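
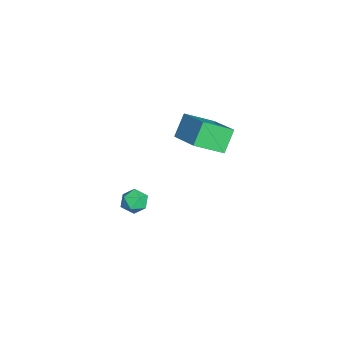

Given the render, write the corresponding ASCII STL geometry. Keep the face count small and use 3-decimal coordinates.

solid 
facet normal 0.127 -0.112 0.986
outer loop
vertex -1.718 -0.769 -2.781
vertex -2.323 -1.034 -2.733
vertex -1.799 -1.424 -2.845
endloop
endfacet
facet normal 0.751 -0.156 0.642
outer loop
vertex -1.718 -0.769 -2.781
vertex -1.799 -1.424 -2.845
vertex -1.386 -1.1 -3.25
endloop
endfacet
facet normal 0.847 0.452 0.280
outer loop
vertex -1.718 -0.769 -2.781
vertex -1.386 -1.1 -3.25
vertex -1.655 -0.511 -3.388
endloop
endfacet
facet normal 0.282 0.872 0.400
outer loop
vertex -1.718 -0.769 -2.781
vertex -1.655 -0.511 -3.388
vertex -2.234 -0.47 -3.069
endloop
endfacet
facet normal -0.163 0.524 0.836
outer loop
vertex -1.718 -0.769 -2.781
vertex -2.234 -0.47 -3.069
vertex -2.323 -1.034 -2.733
endloop
endfacet
facet normal 0.706 -0.688 0.170
outer loop
vertex -1.386 -1.1 -3.25
vertex -1.799 -1.424 -2.845
vertex -1.786 -1.57 -3.491
endloop
endfacet
facet normal -0.305 -0.617 0.725
outer loop
vertex -1.799 -1.424 -2.845
vertex -2.323 -1.034 -2.733
vertex -2.365 -1.529 -3.172
endloop
endfacet
facet normal -0.773 0.410 0.484
outer loop
vertex -2.323 -1.034 -2.733
vertex -2.234 -0.47 -3.069
vertex -2.634 -0.94 -3.31
endloop
endfacet
facet normal -0.053 0.974 -0.221
outer loop
vertex -2.234 -0.47 -3.069
vertex -1.655 -0.511 -3.388
vertex -2.221 -0.616 -3.715
endloop
endfacet
facet normal 0.860 0.296 -0.416
outer loop
vertex -1.655 -0.511 -3.388
vertex -1.386 -1.1 -3.25
vertex -1.697 -1.006 -3.827
endloop
endfacet
facet normal -0.282 -0.872 -0.400
outer loop
vertex -2.302 -1.271 -3.779
vertex -1.786 -1.57 -3.491
vertex -2.365 -1.529 -3.172
endloop
endfacet
facet normal -0.847 -0.452 -0.280
outer loop
vertex -2.302 -1.271 -3.779
vertex -2.365 -1.529 -3.172
vertex -2.634 -0.94 -3.31
endloop
endfacet
facet normal -0.751 0.156 -0.642
outer loop
vertex -2.302 -1.271 -3.779
vertex -2.634 -0.94 -3.31
vertex -2.221 -0.616 -3.715
endloop
endfacet
facet normal -0.127 0.112 -0.986
outer loop
vertex -2.302 -1.271 -3.779
vertex -2.221 -0.616 -3.715
vertex -1.697 -1.006 -3.827
endloop
endfacet
facet normal 0.163 -0.524 -0.836
outer loop
vertex -2.302 -1.271 -3.779
vertex -1.697 -1.006 -3.827
vertex -1.786 -1.57 -3.491
endloop
endfacet
facet normal 0.053 -0.974 0.221
outer loop
vertex -2.365 -1.529 -3.172
vertex -1.786 -1.57 -3.491
vertex -1.799 -1.424 -2.845
endloop
endfacet
facet normal -0.860 -0.296 0.416
outer loop
vertex -2.634 -0.94 -3.31
vertex -2.365 -1.529 -3.172
vertex -2.323 -1.034 -2.733
endloop
endfacet
facet normal -0.706 0.688 -0.170
outer loop
vertex -2.221 -0.616 -3.715
vertex -2.634 -0.94 -3.31
vertex -2.234 -0.47 -3.069
endloop
endfacet
facet normal 0.305 0.617 -0.725
outer loop
vertex -1.697 -1.006 -3.827
vertex -2.221 -0.616 -3.715
vertex -1.655 -0.511 -3.388
endloop
endfacet
facet normal 0.773 -0.410 -0.484
outer loop
vertex -1.786 -1.57 -3.491
vertex -1.697 -1.006 -3.827
vertex -1.386 -1.1 -3.25
endloop
endfacet
facet normal -0.552 0.290 0.782
outer loop
vertex -0.84 1.886 2.993
vertex -1.18 3.102 2.301
vertex -2.376 1.023 2.229
endloop
endfacet
facet normal 0.236 -0.845 0.480
outer loop
vertex -1.72 0.678 1.299
vertex -0.84 1.886 2.993
vertex -2.376 1.023 2.229
endloop
endfacet
facet normal -0.552 0.290 0.782
outer loop
vertex -2.376 1.023 2.229
vertex -1.18 3.102 2.301
vertex -2.716 2.239 1.538
endloop
endfacet
facet normal -0.800 -0.450 -0.397
outer loop
vertex -2.716 2.239 1.538
vertex -1.72 0.678 1.299
vertex -2.376 1.023 2.229
endloop
endfacet
facet normal 0.800 0.450 0.397
outer loop
vertex -0.84 1.886 2.993
vertex -0.524 2.757 1.371
vertex -1.18 3.102 2.301
endloop
endfacet
facet normal 0.236 -0.845 0.480
outer loop
vertex -0.184 1.541 2.062
vertex -0.84 1.886 2.993
vertex -1.72 0.678 1.299
endloop
endfacet
facet normal 0.800 0.449 0.397
outer loop
vertex -0.184 1.541 2.062
vertex -0.524 2.757 1.371
vertex -0.84 1.886 2.993
endloop
endfacet
facet normal -0.236 0.845 -0.480
outer loop
vertex -1.18 3.102 2.301
vertex -0.524 2.757 1.371
vertex -2.716 2.239 1.538
endloop
endfacet
facet normal -0.800 -0.450 -0.397
outer loop
vertex -2.06 1.894 0.607
vertex -1.72 0.678 1.299
vertex -2.716 2.239 1.538
endloop
endfacet
facet normal -0.236 0.845 -0.480
outer loop
vertex -2.716 2.239 1.538
vertex -0.524 2.757 1.371
vertex -2.06 1.894 0.607
endloop
endfacet
facet normal 0.552 -0.291 -0.782
outer loop
vertex -2.06 1.894 0.607
vertex -0.184 1.541 2.062
vertex -1.72 0.678 1.299
endloop
endfacet
facet normal 0.552 -0.290 -0.782
outer loop
vertex -0.524 2.757 1.371
vertex -0.184 1.541 2.062
vertex -2.06 1.894 0.607
endloop
endfacet

endsolid


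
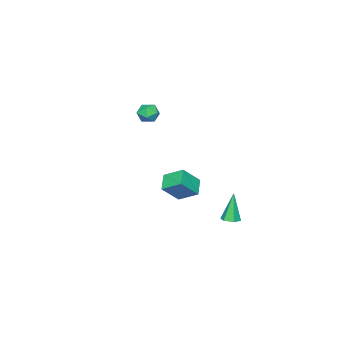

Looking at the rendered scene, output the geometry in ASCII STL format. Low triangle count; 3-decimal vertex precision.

solid 
facet normal -0.639 0.291 -0.712
outer loop
vertex 1.41 1.496 -1.096
vertex 1.221 2.495 -0.517
vertex 2.162 1.927 -1.595
endloop
endfacet
facet normal 0.161 -0.854 -0.495
outer loop
vertex 2.999 1.545 -0.663
vertex 1.41 1.496 -1.096
vertex 2.162 1.927 -1.595
endloop
endfacet
facet normal -0.639 0.291 -0.712
outer loop
vertex 2.162 1.927 -1.595
vertex 1.221 2.495 -0.517
vertex 1.973 2.926 -1.016
endloop
endfacet
facet normal 0.752 0.431 -0.499
outer loop
vertex 1.973 2.926 -1.016
vertex 2.999 1.545 -0.663
vertex 2.162 1.927 -1.595
endloop
endfacet
facet normal -0.752 -0.431 0.499
outer loop
vertex 1.41 1.496 -1.096
vertex 2.058 2.113 0.415
vertex 1.221 2.495 -0.517
endloop
endfacet
facet normal 0.161 -0.854 -0.495
outer loop
vertex 2.247 1.114 -0.164
vertex 1.41 1.496 -1.096
vertex 2.999 1.545 -0.663
endloop
endfacet
facet normal -0.752 -0.431 0.499
outer loop
vertex 2.247 1.114 -0.164
vertex 2.058 2.113 0.415
vertex 1.41 1.496 -1.096
endloop
endfacet
facet normal -0.161 0.854 0.495
outer loop
vertex 1.221 2.495 -0.517
vertex 2.058 2.113 0.415
vertex 1.973 2.926 -1.016
endloop
endfacet
facet normal 0.752 0.431 -0.499
outer loop
vertex 2.81 2.544 -0.084
vertex 2.999 1.545 -0.663
vertex 1.973 2.926 -1.016
endloop
endfacet
facet normal -0.161 0.854 0.495
outer loop
vertex 1.973 2.926 -1.016
vertex 2.058 2.113 0.415
vertex 2.81 2.544 -0.084
endloop
endfacet
facet normal 0.639 -0.291 0.712
outer loop
vertex 2.81 2.544 -0.084
vertex 2.247 1.114 -0.164
vertex 2.999 1.545 -0.663
endloop
endfacet
facet normal 0.639 -0.291 0.712
outer loop
vertex 2.058 2.113 0.415
vertex 2.247 1.114 -0.164
vertex 2.81 2.544 -0.084
endloop
endfacet
facet normal 0.254 0.075 -0.964
outer loop
vertex 0.9 4.237 -2.941
vertex 0.6 3.851 -3.05
vertex 0.421 4.318 -3.061
endloop
endfacet
facet normal 0.069 0.932 0.355
outer loop
vertex 0.9 4.237 -2.941
vertex 0.421 4.318 -3.061
vertex 0.18 3.729 -1.47
endloop
endfacet
facet normal 0.257 0.076 -0.963
outer loop
vertex 0.421 4.318 -3.061
vertex 0.6 3.851 -3.05
vertex 0.122 3.933 -3.171
endloop
endfacet
facet normal -0.799 0.593 0.098
outer loop
vertex 0.421 4.318 -3.061
vertex 0.122 3.933 -3.171
vertex 0.18 3.729 -1.47
endloop
endfacet
facet normal 0.257 0.076 -0.963
outer loop
vertex 0.122 3.933 -3.171
vertex 0.6 3.851 -3.05
vertex 0.301 3.466 -3.16
endloop
endfacet
facet normal -0.934 -0.358 -0.011
outer loop
vertex 0.122 3.933 -3.171
vertex 0.301 3.466 -3.16
vertex 0.18 3.729 -1.47
endloop
endfacet
facet normal 0.257 0.076 -0.963
outer loop
vertex 0.301 3.466 -3.16
vertex 0.6 3.851 -3.05
vertex 0.779 3.385 -3.039
endloop
endfacet
facet normal -0.199 -0.970 0.137
outer loop
vertex 0.301 3.466 -3.16
vertex 0.779 3.385 -3.039
vertex 0.18 3.729 -1.47
endloop
endfacet
facet normal 0.257 0.076 -0.963
outer loop
vertex 0.779 3.385 -3.039
vertex 0.6 3.851 -3.05
vertex 1.078 3.77 -2.929
endloop
endfacet
facet normal 0.668 -0.631 0.394
outer loop
vertex 0.779 3.385 -3.039
vertex 1.078 3.77 -2.929
vertex 0.18 3.729 -1.47
endloop
endfacet
facet normal 0.256 0.073 -0.964
outer loop
vertex 1.078 3.77 -2.929
vertex 0.6 3.851 -3.05
vertex 0.9 4.237 -2.941
endloop
endfacet
facet normal 0.803 0.319 0.503
outer loop
vertex 1.078 3.77 -2.929
vertex 0.9 4.237 -2.941
vertex 0.18 3.729 -1.47
endloop
endfacet
facet normal -0.584 0.722 0.371
outer loop
vertex -2.852 -2.885 0.922
vertex -2.714 -3.089 1.537
vertex -2.333 -2.632 1.247
endloop
endfacet
facet normal -0.294 0.923 -0.249
outer loop
vertex -2.852 -2.885 0.922
vertex -2.333 -2.632 1.247
vertex -2.278 -2.788 0.605
endloop
endfacet
facet normal -0.489 0.449 -0.748
outer loop
vertex -2.852 -2.885 0.922
vertex -2.278 -2.788 0.605
vertex -2.625 -3.342 0.499
endloop
endfacet
facet normal -0.900 -0.045 -0.435
outer loop
vertex -2.852 -2.885 0.922
vertex -2.625 -3.342 0.499
vertex -2.894 -3.528 1.075
endloop
endfacet
facet normal -0.959 0.124 0.256
outer loop
vertex -2.852 -2.885 0.922
vertex -2.894 -3.528 1.075
vertex -2.714 -3.089 1.537
endloop
endfacet
facet normal 0.415 0.891 -0.181
outer loop
vertex -2.278 -2.788 0.605
vertex -2.333 -2.632 1.247
vertex -1.786 -2.932 1.025
endloop
endfacet
facet normal -0.055 0.567 0.822
outer loop
vertex -2.333 -2.632 1.247
vertex -2.714 -3.089 1.537
vertex -2.055 -3.118 1.601
endloop
endfacet
facet normal -0.660 -0.399 0.636
outer loop
vertex -2.714 -3.089 1.537
vertex -2.894 -3.528 1.075
vertex -2.402 -3.672 1.495
endloop
endfacet
facet normal -0.564 -0.672 -0.480
outer loop
vertex -2.894 -3.528 1.075
vertex -2.625 -3.342 0.499
vertex -2.347 -3.828 0.853
endloop
endfacet
facet normal 0.101 0.125 -0.987
outer loop
vertex -2.625 -3.342 0.499
vertex -2.278 -2.788 0.605
vertex -1.966 -3.371 0.563
endloop
endfacet
facet normal 0.900 0.045 0.435
outer loop
vertex -1.828 -3.575 1.178
vertex -1.786 -2.932 1.025
vertex -2.055 -3.118 1.601
endloop
endfacet
facet normal 0.489 -0.449 0.748
outer loop
vertex -1.828 -3.575 1.178
vertex -2.055 -3.118 1.601
vertex -2.402 -3.672 1.495
endloop
endfacet
facet normal 0.294 -0.923 0.249
outer loop
vertex -1.828 -3.575 1.178
vertex -2.402 -3.672 1.495
vertex -2.347 -3.828 0.853
endloop
endfacet
facet normal 0.584 -0.722 -0.371
outer loop
vertex -1.828 -3.575 1.178
vertex -2.347 -3.828 0.853
vertex -1.966 -3.371 0.563
endloop
endfacet
facet normal 0.959 -0.124 -0.256
outer loop
vertex -1.828 -3.575 1.178
vertex -1.966 -3.371 0.563
vertex -1.786 -2.932 1.025
endloop
endfacet
facet normal 0.564 0.672 0.480
outer loop
vertex -2.055 -3.118 1.601
vertex -1.786 -2.932 1.025
vertex -2.333 -2.632 1.247
endloop
endfacet
facet normal -0.101 -0.125 0.987
outer loop
vertex -2.402 -3.672 1.495
vertex -2.055 -3.118 1.601
vertex -2.714 -3.089 1.537
endloop
endfacet
facet normal -0.415 -0.891 0.181
outer loop
vertex -2.347 -3.828 0.853
vertex -2.402 -3.672 1.495
vertex -2.894 -3.528 1.075
endloop
endfacet
facet normal 0.055 -0.567 -0.822
outer loop
vertex -1.966 -3.371 0.563
vertex -2.347 -3.828 0.853
vertex -2.625 -3.342 0.499
endloop
endfacet
facet normal 0.660 0.399 -0.636
outer loop
vertex -1.786 -2.932 1.025
vertex -1.966 -3.371 0.563
vertex -2.278 -2.788 0.605
endloop
endfacet

endsolid


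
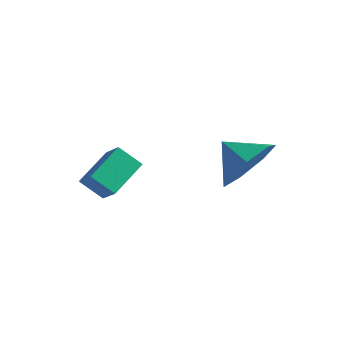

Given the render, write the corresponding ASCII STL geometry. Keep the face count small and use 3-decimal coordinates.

solid 
facet normal 0.853 -0.265 -0.449
outer loop
vertex 4.822 1.628 1.297
vertex 4.296 1.499 0.374
vertex 4.77 2.38 0.754
endloop
endfacet
facet normal -0.155 0.571 0.806
outer loop
vertex 4.822 1.628 1.297
vertex 4.77 2.38 0.754
vertex 3.324 1.801 0.886
endloop
endfacet
facet normal 0.853 -0.265 -0.449
outer loop
vertex 4.77 2.38 0.754
vertex 4.296 1.499 0.374
vertex 4.361 2.468 -0.075
endloop
endfacet
facet normal -0.338 0.904 0.263
outer loop
vertex 4.77 2.38 0.754
vertex 4.361 2.468 -0.075
vertex 3.324 1.801 0.886
endloop
endfacet
facet normal 0.853 -0.265 -0.449
outer loop
vertex 4.361 2.468 -0.075
vertex 4.296 1.499 0.374
vertex 3.903 1.827 -0.566
endloop
endfacet
facet normal -0.681 0.685 -0.259
outer loop
vertex 4.361 2.468 -0.075
vertex 3.903 1.827 -0.566
vertex 3.324 1.801 0.886
endloop
endfacet
facet normal 0.854 -0.264 -0.449
outer loop
vertex 3.903 1.827 -0.566
vertex 4.296 1.499 0.374
vertex 3.742 0.938 -0.349
endloop
endfacet
facet normal -0.927 0.078 -0.368
outer loop
vertex 3.903 1.827 -0.566
vertex 3.742 0.938 -0.349
vertex 3.324 1.801 0.886
endloop
endfacet
facet normal 0.854 -0.264 -0.449
outer loop
vertex 3.742 0.938 -0.349
vertex 4.296 1.499 0.374
vertex 3.998 0.472 0.412
endloop
endfacet
facet normal -0.889 -0.458 0.019
outer loop
vertex 3.742 0.938 -0.349
vertex 3.998 0.472 0.412
vertex 3.324 1.801 0.886
endloop
endfacet
facet normal 0.853 -0.264 -0.450
outer loop
vertex 3.998 0.472 0.412
vertex 4.296 1.499 0.374
vertex 4.479 0.779 1.144
endloop
endfacet
facet normal -0.597 -0.520 0.611
outer loop
vertex 3.998 0.472 0.412
vertex 4.479 0.779 1.144
vertex 3.324 1.801 0.886
endloop
endfacet
facet normal 0.853 -0.264 -0.449
outer loop
vertex 4.479 0.779 1.144
vertex 4.296 1.499 0.374
vertex 4.822 1.628 1.297
endloop
endfacet
facet normal -0.271 -0.064 0.961
outer loop
vertex 4.479 0.779 1.144
vertex 4.822 1.628 1.297
vertex 3.324 1.801 0.886
endloop
endfacet
facet normal -0.531 0.440 -0.724
outer loop
vertex 0.377 0.277 0.601
vertex 1.107 0.294 0.076
vertex 0.061 -0.89 0.123
endloop
endfacet
facet normal -0.812 -0.019 0.584
outer loop
vertex 0.693 -1.414 0.984
vertex 0.377 0.277 0.601
vertex 0.061 -0.89 0.123
endloop
endfacet
facet normal -0.531 0.440 -0.724
outer loop
vertex 0.061 -0.89 0.123
vertex 1.107 0.294 0.076
vertex 0.791 -0.873 -0.402
endloop
endfacet
facet normal -0.243 -0.898 -0.368
outer loop
vertex 0.791 -0.873 -0.402
vertex 0.693 -1.414 0.984
vertex 0.061 -0.89 0.123
endloop
endfacet
facet normal 0.243 0.898 0.368
outer loop
vertex 0.377 0.277 0.601
vertex 1.739 -0.23 0.937
vertex 1.107 0.294 0.076
endloop
endfacet
facet normal -0.812 -0.019 0.584
outer loop
vertex 1.009 -0.247 1.462
vertex 0.377 0.277 0.601
vertex 0.693 -1.414 0.984
endloop
endfacet
facet normal 0.243 0.898 0.368
outer loop
vertex 1.009 -0.247 1.462
vertex 1.739 -0.23 0.937
vertex 0.377 0.277 0.601
endloop
endfacet
facet normal 0.812 0.019 -0.584
outer loop
vertex 1.107 0.294 0.076
vertex 1.739 -0.23 0.937
vertex 0.791 -0.873 -0.402
endloop
endfacet
facet normal -0.243 -0.898 -0.368
outer loop
vertex 1.423 -1.397 0.459
vertex 0.693 -1.414 0.984
vertex 0.791 -0.873 -0.402
endloop
endfacet
facet normal 0.812 0.019 -0.584
outer loop
vertex 0.791 -0.873 -0.402
vertex 1.739 -0.23 0.937
vertex 1.423 -1.397 0.459
endloop
endfacet
facet normal 0.531 -0.440 0.724
outer loop
vertex 1.423 -1.397 0.459
vertex 1.009 -0.247 1.462
vertex 0.693 -1.414 0.984
endloop
endfacet
facet normal 0.531 -0.440 0.724
outer loop
vertex 1.739 -0.23 0.937
vertex 1.009 -0.247 1.462
vertex 1.423 -1.397 0.459
endloop
endfacet

endsolid


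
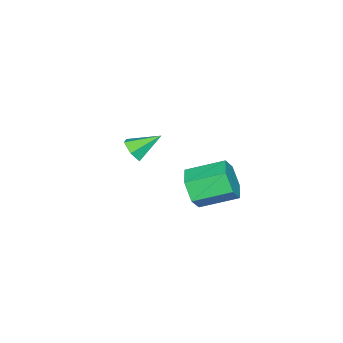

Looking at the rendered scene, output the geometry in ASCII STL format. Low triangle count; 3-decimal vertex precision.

solid 
facet normal 0.474 -0.690 -0.548
outer loop
vertex 0.062 -2.136 1.565
vertex -0.611 -2.365 1.271
vertex -0.208 -1.81 0.921
endloop
endfacet
facet normal 0.570 0.804 0.168
outer loop
vertex 0.062 -2.136 1.565
vertex -0.208 -1.81 0.921
vertex -1.389 -1.235 2.169
endloop
endfacet
facet normal 0.474 -0.690 -0.548
outer loop
vertex -0.208 -1.81 0.921
vertex -0.611 -2.365 1.271
vertex -0.881 -2.039 0.627
endloop
endfacet
facet normal -0.086 0.872 -0.483
outer loop
vertex -0.208 -1.81 0.921
vertex -0.881 -2.039 0.627
vertex -1.389 -1.235 2.169
endloop
endfacet
facet normal 0.474 -0.689 -0.548
outer loop
vertex -0.881 -2.039 0.627
vertex -0.611 -2.365 1.271
vertex -1.285 -2.594 0.976
endloop
endfacet
facet normal -0.834 0.327 -0.445
outer loop
vertex -0.881 -2.039 0.627
vertex -1.285 -2.594 0.976
vertex -1.389 -1.235 2.169
endloop
endfacet
facet normal 0.474 -0.689 -0.548
outer loop
vertex -1.285 -2.594 0.976
vertex -0.611 -2.365 1.271
vertex -1.015 -2.92 1.62
endloop
endfacet
facet normal -0.927 -0.285 0.244
outer loop
vertex -1.285 -2.594 0.976
vertex -1.015 -2.92 1.62
vertex -1.389 -1.235 2.169
endloop
endfacet
facet normal 0.473 -0.689 -0.548
outer loop
vertex -1.015 -2.92 1.62
vertex -0.611 -2.365 1.271
vertex -0.341 -2.691 1.914
endloop
endfacet
facet normal -0.271 -0.352 0.896
outer loop
vertex -1.015 -2.92 1.62
vertex -0.341 -2.691 1.914
vertex -1.389 -1.235 2.169
endloop
endfacet
facet normal 0.474 -0.689 -0.548
outer loop
vertex -0.341 -2.691 1.914
vertex -0.611 -2.365 1.271
vertex 0.062 -2.136 1.565
endloop
endfacet
facet normal 0.477 0.193 0.858
outer loop
vertex -0.341 -2.691 1.914
vertex 0.062 -2.136 1.565
vertex -1.389 -1.235 2.169
endloop
endfacet
facet normal 0.387 -0.853 -0.351
outer loop
vertex 3.933 2.547 3.779
vertex 3.285 2.603 2.929
vertex 4.254 3.057 2.895
endloop
endfacet
facet normal 0.872 0.214 0.440
outer loop
vertex 3.933 2.547 3.779
vertex 4.254 3.057 2.895
vertex 3.182 4.201 4.461
endloop
endfacet
facet normal 0.872 0.214 0.440
outer loop
vertex 3.182 4.201 4.461
vertex 4.254 3.057 2.895
vertex 3.503 4.711 3.577
endloop
endfacet
facet normal -0.387 0.852 0.351
outer loop
vertex 3.182 4.201 4.461
vertex 3.503 4.711 3.577
vertex 2.535 4.257 3.611
endloop
endfacet
facet normal 0.387 -0.853 -0.351
outer loop
vertex 4.254 3.057 2.895
vertex 3.285 2.603 2.929
vertex 3.606 3.113 2.045
endloop
endfacet
facet normal 0.695 0.520 -0.496
outer loop
vertex 4.254 3.057 2.895
vertex 3.606 3.113 2.045
vertex 3.503 4.711 3.577
endloop
endfacet
facet normal 0.696 0.520 -0.495
outer loop
vertex 3.503 4.711 3.577
vertex 3.606 3.113 2.045
vertex 2.856 4.767 2.727
endloop
endfacet
facet normal -0.387 0.852 0.351
outer loop
vertex 3.503 4.711 3.577
vertex 2.856 4.767 2.727
vertex 2.535 4.257 3.611
endloop
endfacet
facet normal 0.387 -0.852 -0.351
outer loop
vertex 3.606 3.113 2.045
vertex 3.285 2.603 2.929
vertex 2.638 2.659 2.079
endloop
endfacet
facet normal -0.176 0.306 -0.936
outer loop
vertex 3.606 3.113 2.045
vertex 2.638 2.659 2.079
vertex 2.856 4.767 2.727
endloop
endfacet
facet normal -0.176 0.306 -0.936
outer loop
vertex 2.856 4.767 2.727
vertex 2.638 2.659 2.079
vertex 1.887 4.313 2.761
endloop
endfacet
facet normal -0.387 0.853 0.351
outer loop
vertex 2.856 4.767 2.727
vertex 1.887 4.313 2.761
vertex 2.535 4.257 3.611
endloop
endfacet
facet normal 0.387 -0.852 -0.351
outer loop
vertex 2.638 2.659 2.079
vertex 3.285 2.603 2.929
vertex 2.317 2.149 2.963
endloop
endfacet
facet normal -0.872 -0.214 -0.440
outer loop
vertex 2.638 2.659 2.079
vertex 2.317 2.149 2.963
vertex 1.887 4.313 2.761
endloop
endfacet
facet normal -0.872 -0.214 -0.440
outer loop
vertex 1.887 4.313 2.761
vertex 2.317 2.149 2.963
vertex 1.566 3.803 3.645
endloop
endfacet
facet normal -0.387 0.853 0.351
outer loop
vertex 1.887 4.313 2.761
vertex 1.566 3.803 3.645
vertex 2.535 4.257 3.611
endloop
endfacet
facet normal 0.387 -0.852 -0.351
outer loop
vertex 2.317 2.149 2.963
vertex 3.285 2.603 2.929
vertex 2.964 2.093 3.813
endloop
endfacet
facet normal -0.696 -0.520 0.495
outer loop
vertex 2.317 2.149 2.963
vertex 2.964 2.093 3.813
vertex 1.566 3.803 3.645
endloop
endfacet
facet normal -0.696 -0.520 0.496
outer loop
vertex 1.566 3.803 3.645
vertex 2.964 2.093 3.813
vertex 2.214 3.747 4.495
endloop
endfacet
facet normal -0.387 0.853 0.351
outer loop
vertex 1.566 3.803 3.645
vertex 2.214 3.747 4.495
vertex 2.535 4.257 3.611
endloop
endfacet
facet normal 0.387 -0.853 -0.351
outer loop
vertex 2.964 2.093 3.813
vertex 3.285 2.603 2.929
vertex 3.933 2.547 3.779
endloop
endfacet
facet normal 0.176 -0.306 0.936
outer loop
vertex 2.964 2.093 3.813
vertex 3.933 2.547 3.779
vertex 2.214 3.747 4.495
endloop
endfacet
facet normal 0.176 -0.306 0.936
outer loop
vertex 2.214 3.747 4.495
vertex 3.933 2.547 3.779
vertex 3.182 4.201 4.461
endloop
endfacet
facet normal -0.387 0.852 0.351
outer loop
vertex 2.214 3.747 4.495
vertex 3.182 4.201 4.461
vertex 2.535 4.257 3.611
endloop
endfacet

endsolid


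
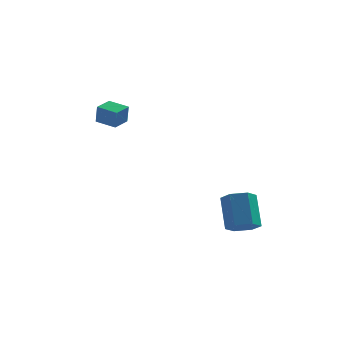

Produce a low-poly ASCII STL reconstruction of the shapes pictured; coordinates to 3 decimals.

solid 
facet normal 0.115 -0.596 -0.795
outer loop
vertex 4.164 -3.736 -2.15
vertex 3.726 -4.385 -1.727
vertex 3.28 -3.801 -2.229
endloop
endfacet
facet normal -0.005 0.800 -0.601
outer loop
vertex 4.164 -3.736 -2.15
vertex 3.28 -3.801 -2.229
vertex 3.932 -2.526 -0.537
endloop
endfacet
facet normal -0.005 0.800 -0.601
outer loop
vertex 3.932 -2.526 -0.537
vertex 3.28 -3.801 -2.229
vertex 3.047 -2.591 -0.616
endloop
endfacet
facet normal -0.115 0.596 0.794
outer loop
vertex 3.932 -2.526 -0.537
vertex 3.047 -2.591 -0.616
vertex 3.494 -3.175 -0.113
endloop
endfacet
facet normal 0.114 -0.596 -0.795
outer loop
vertex 3.28 -3.801 -2.229
vertex 3.726 -4.385 -1.727
vertex 2.842 -4.45 -1.805
endloop
endfacet
facet normal -0.863 0.336 -0.377
outer loop
vertex 3.28 -3.801 -2.229
vertex 2.842 -4.45 -1.805
vertex 3.047 -2.591 -0.616
endloop
endfacet
facet normal -0.863 0.336 -0.377
outer loop
vertex 3.047 -2.591 -0.616
vertex 2.842 -4.45 -1.805
vertex 2.609 -3.24 -0.192
endloop
endfacet
facet normal -0.115 0.596 0.794
outer loop
vertex 3.047 -2.591 -0.616
vertex 2.609 -3.24 -0.192
vertex 3.494 -3.175 -0.113
endloop
endfacet
facet normal 0.114 -0.596 -0.795
outer loop
vertex 2.842 -4.45 -1.805
vertex 3.726 -4.385 -1.727
vertex 3.288 -5.034 -1.303
endloop
endfacet
facet normal -0.858 -0.463 0.223
outer loop
vertex 2.842 -4.45 -1.805
vertex 3.288 -5.034 -1.303
vertex 2.609 -3.24 -0.192
endloop
endfacet
facet normal -0.857 -0.463 0.224
outer loop
vertex 2.609 -3.24 -0.192
vertex 3.288 -5.034 -1.303
vertex 3.056 -3.824 0.31
endloop
endfacet
facet normal -0.115 0.596 0.795
outer loop
vertex 2.609 -3.24 -0.192
vertex 3.056 -3.824 0.31
vertex 3.494 -3.175 -0.113
endloop
endfacet
facet normal 0.115 -0.596 -0.794
outer loop
vertex 3.288 -5.034 -1.303
vertex 3.726 -4.385 -1.727
vertex 4.173 -4.969 -1.224
endloop
endfacet
facet normal 0.005 -0.800 0.601
outer loop
vertex 3.288 -5.034 -1.303
vertex 4.173 -4.969 -1.224
vertex 3.056 -3.824 0.31
endloop
endfacet
facet normal 0.005 -0.800 0.601
outer loop
vertex 3.056 -3.824 0.31
vertex 4.173 -4.969 -1.224
vertex 3.94 -3.759 0.389
endloop
endfacet
facet normal -0.115 0.596 0.795
outer loop
vertex 3.056 -3.824 0.31
vertex 3.94 -3.759 0.389
vertex 3.494 -3.175 -0.113
endloop
endfacet
facet normal 0.115 -0.596 -0.794
outer loop
vertex 4.173 -4.969 -1.224
vertex 3.726 -4.385 -1.727
vertex 4.611 -4.32 -1.648
endloop
endfacet
facet normal 0.863 -0.336 0.377
outer loop
vertex 4.173 -4.969 -1.224
vertex 4.611 -4.32 -1.648
vertex 3.94 -3.759 0.389
endloop
endfacet
facet normal 0.863 -0.336 0.377
outer loop
vertex 3.94 -3.759 0.389
vertex 4.611 -4.32 -1.648
vertex 4.378 -3.11 -0.035
endloop
endfacet
facet normal -0.114 0.596 0.795
outer loop
vertex 3.94 -3.759 0.389
vertex 4.378 -3.11 -0.035
vertex 3.494 -3.175 -0.113
endloop
endfacet
facet normal 0.115 -0.596 -0.795
outer loop
vertex 4.611 -4.32 -1.648
vertex 3.726 -4.385 -1.727
vertex 4.164 -3.736 -2.15
endloop
endfacet
facet normal 0.857 0.464 -0.224
outer loop
vertex 4.611 -4.32 -1.648
vertex 4.164 -3.736 -2.15
vertex 4.378 -3.11 -0.035
endloop
endfacet
facet normal 0.858 0.463 -0.224
outer loop
vertex 4.378 -3.11 -0.035
vertex 4.164 -3.736 -2.15
vertex 3.932 -2.526 -0.537
endloop
endfacet
facet normal -0.114 0.596 0.795
outer loop
vertex 4.378 -3.11 -0.035
vertex 3.932 -2.526 -0.537
vertex 3.494 -3.175 -0.113
endloop
endfacet
facet normal -0.848 0.504 0.164
outer loop
vertex -3.744 2.083 4.137
vertex -3.168 3.012 4.262
vertex -3.835 2.288 3.04
endloop
endfacet
facet normal -0.524 -0.844 -0.114
outer loop
vertex -2.792 1.668 2.838
vertex -3.744 2.083 4.137
vertex -3.835 2.288 3.04
endloop
endfacet
facet normal -0.848 0.504 0.164
outer loop
vertex -3.835 2.288 3.04
vertex -3.168 3.012 4.262
vertex -3.259 3.217 3.165
endloop
endfacet
facet normal -0.081 0.182 -0.980
outer loop
vertex -3.259 3.217 3.165
vertex -2.792 1.668 2.838
vertex -3.835 2.288 3.04
endloop
endfacet
facet normal 0.081 -0.182 0.980
outer loop
vertex -3.744 2.083 4.137
vertex -2.125 2.392 4.06
vertex -3.168 3.012 4.262
endloop
endfacet
facet normal -0.524 -0.844 -0.114
outer loop
vertex -2.701 1.463 3.935
vertex -3.744 2.083 4.137
vertex -2.792 1.668 2.838
endloop
endfacet
facet normal 0.081 -0.182 0.980
outer loop
vertex -2.701 1.463 3.935
vertex -2.125 2.392 4.06
vertex -3.744 2.083 4.137
endloop
endfacet
facet normal 0.524 0.844 0.114
outer loop
vertex -3.168 3.012 4.262
vertex -2.125 2.392 4.06
vertex -3.259 3.217 3.165
endloop
endfacet
facet normal -0.081 0.182 -0.980
outer loop
vertex -2.216 2.597 2.963
vertex -2.792 1.668 2.838
vertex -3.259 3.217 3.165
endloop
endfacet
facet normal 0.524 0.844 0.114
outer loop
vertex -3.259 3.217 3.165
vertex -2.125 2.392 4.06
vertex -2.216 2.597 2.963
endloop
endfacet
facet normal 0.848 -0.504 -0.164
outer loop
vertex -2.216 2.597 2.963
vertex -2.701 1.463 3.935
vertex -2.792 1.668 2.838
endloop
endfacet
facet normal 0.848 -0.504 -0.164
outer loop
vertex -2.125 2.392 4.06
vertex -2.701 1.463 3.935
vertex -2.216 2.597 2.963
endloop
endfacet

endsolid


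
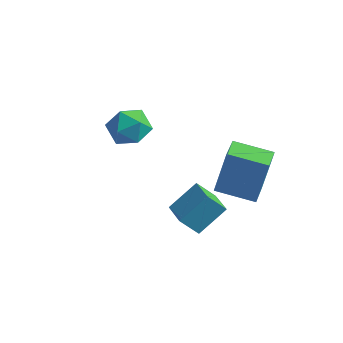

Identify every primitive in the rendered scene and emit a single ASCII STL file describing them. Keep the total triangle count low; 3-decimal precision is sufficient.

solid 
facet normal -0.846 -0.002 0.532
outer loop
vertex -3.175 1.95 1.918
vertex -3.275 0.937 1.756
vertex -2.758 1.279 2.579
endloop
endfacet
facet normal -0.400 0.505 0.765
outer loop
vertex -3.175 1.95 1.918
vertex -2.758 1.279 2.579
vertex -2.233 2.12 2.299
endloop
endfacet
facet normal -0.258 0.941 0.218
outer loop
vertex -3.175 1.95 1.918
vertex -2.233 2.12 2.299
vertex -2.426 2.298 1.303
endloop
endfacet
facet normal -0.616 0.704 -0.352
outer loop
vertex -3.175 1.95 1.918
vertex -2.426 2.298 1.303
vertex -3.069 1.567 0.967
endloop
endfacet
facet normal -0.980 0.122 -0.158
outer loop
vertex -3.175 1.95 1.918
vertex -3.069 1.567 0.967
vertex -3.275 0.937 1.756
endloop
endfacet
facet normal 0.209 0.189 0.960
outer loop
vertex -2.233 2.12 2.299
vertex -2.758 1.279 2.579
vertex -1.751 1.213 2.373
endloop
endfacet
facet normal -0.512 -0.631 0.584
outer loop
vertex -2.758 1.279 2.579
vertex -3.275 0.937 1.756
vertex -2.394 0.482 2.037
endloop
endfacet
facet normal -0.728 -0.430 -0.534
outer loop
vertex -3.275 0.937 1.756
vertex -3.069 1.567 0.967
vertex -2.587 0.66 1.041
endloop
endfacet
facet normal -0.140 0.512 -0.847
outer loop
vertex -3.069 1.567 0.967
vertex -2.426 2.298 1.303
vertex -2.062 1.501 0.761
endloop
endfacet
facet normal 0.439 0.896 0.075
outer loop
vertex -2.426 2.298 1.303
vertex -2.233 2.12 2.299
vertex -1.545 1.843 1.584
endloop
endfacet
facet normal 0.616 -0.704 0.352
outer loop
vertex -1.645 0.83 1.422
vertex -1.751 1.213 2.373
vertex -2.394 0.482 2.037
endloop
endfacet
facet normal 0.258 -0.941 -0.218
outer loop
vertex -1.645 0.83 1.422
vertex -2.394 0.482 2.037
vertex -2.587 0.66 1.041
endloop
endfacet
facet normal 0.400 -0.505 -0.765
outer loop
vertex -1.645 0.83 1.422
vertex -2.587 0.66 1.041
vertex -2.062 1.501 0.761
endloop
endfacet
facet normal 0.846 0.002 -0.532
outer loop
vertex -1.645 0.83 1.422
vertex -2.062 1.501 0.761
vertex -1.545 1.843 1.584
endloop
endfacet
facet normal 0.980 -0.122 0.158
outer loop
vertex -1.645 0.83 1.422
vertex -1.545 1.843 1.584
vertex -1.751 1.213 2.373
endloop
endfacet
facet normal 0.140 -0.512 0.847
outer loop
vertex -2.394 0.482 2.037
vertex -1.751 1.213 2.373
vertex -2.758 1.279 2.579
endloop
endfacet
facet normal -0.439 -0.896 -0.075
outer loop
vertex -2.587 0.66 1.041
vertex -2.394 0.482 2.037
vertex -3.275 0.937 1.756
endloop
endfacet
facet normal -0.209 -0.189 -0.960
outer loop
vertex -2.062 1.501 0.761
vertex -2.587 0.66 1.041
vertex -3.069 1.567 0.967
endloop
endfacet
facet normal 0.512 0.631 -0.584
outer loop
vertex -1.545 1.843 1.584
vertex -2.062 1.501 0.761
vertex -2.426 2.298 1.303
endloop
endfacet
facet normal 0.728 0.430 0.534
outer loop
vertex -1.751 1.213 2.373
vertex -1.545 1.843 1.584
vertex -2.233 2.12 2.299
endloop
endfacet
facet normal -0.545 -0.368 0.754
outer loop
vertex 2.539 -0.922 1.321
vertex 1.597 -0.103 1.04
vertex 1.905 -1.988 0.342
endloop
endfacet
facet normal 0.736 -0.640 0.220
outer loop
vertex 2.543 -1.557 -0.54
vertex 2.539 -0.922 1.321
vertex 1.905 -1.988 0.342
endloop
endfacet
facet normal -0.545 -0.368 0.753
outer loop
vertex 1.905 -1.988 0.342
vertex 1.597 -0.103 1.04
vertex 0.963 -1.169 0.06
endloop
endfacet
facet normal -0.401 -0.675 -0.620
outer loop
vertex 0.963 -1.169 0.06
vertex 2.543 -1.557 -0.54
vertex 1.905 -1.988 0.342
endloop
endfacet
facet normal 0.401 0.674 0.620
outer loop
vertex 2.539 -0.922 1.321
vertex 2.235 0.328 0.158
vertex 1.597 -0.103 1.04
endloop
endfacet
facet normal 0.736 -0.640 0.220
outer loop
vertex 3.177 -0.491 0.44
vertex 2.539 -0.922 1.321
vertex 2.543 -1.557 -0.54
endloop
endfacet
facet normal 0.401 0.674 0.620
outer loop
vertex 3.177 -0.491 0.44
vertex 2.235 0.328 0.158
vertex 2.539 -0.922 1.321
endloop
endfacet
facet normal -0.736 0.640 -0.220
outer loop
vertex 1.597 -0.103 1.04
vertex 2.235 0.328 0.158
vertex 0.963 -1.169 0.06
endloop
endfacet
facet normal -0.401 -0.674 -0.620
outer loop
vertex 1.601 -0.738 -0.821
vertex 2.543 -1.557 -0.54
vertex 0.963 -1.169 0.06
endloop
endfacet
facet normal -0.736 0.640 -0.220
outer loop
vertex 0.963 -1.169 0.06
vertex 2.235 0.328 0.158
vertex 1.601 -0.738 -0.821
endloop
endfacet
facet normal 0.545 0.368 -0.753
outer loop
vertex 1.601 -0.738 -0.821
vertex 3.177 -0.491 0.44
vertex 2.543 -1.557 -0.54
endloop
endfacet
facet normal 0.545 0.368 -0.753
outer loop
vertex 2.235 0.328 0.158
vertex 3.177 -0.491 0.44
vertex 1.601 -0.738 -0.821
endloop
endfacet
facet normal -0.949 -0.255 0.184
outer loop
vertex 1.789 2.021 1.289
vertex 1.39 3.283 0.976
vertex 1.55 1.441 -0.747
endloop
endfacet
facet normal 0.293 -0.928 0.230
outer loop
vertex 3.25 1.897 -1.076
vertex 1.789 2.021 1.289
vertex 1.55 1.441 -0.747
endloop
endfacet
facet normal -0.949 -0.255 0.184
outer loop
vertex 1.55 1.441 -0.747
vertex 1.39 3.283 0.976
vertex 1.151 2.703 -1.059
endloop
endfacet
facet normal -0.112 -0.272 -0.956
outer loop
vertex 1.151 2.703 -1.059
vertex 3.25 1.897 -1.076
vertex 1.55 1.441 -0.747
endloop
endfacet
facet normal 0.112 0.272 0.956
outer loop
vertex 1.789 2.021 1.289
vertex 3.09 3.739 0.647
vertex 1.39 3.283 0.976
endloop
endfacet
facet normal 0.294 -0.928 0.230
outer loop
vertex 3.489 2.477 0.959
vertex 1.789 2.021 1.289
vertex 3.25 1.897 -1.076
endloop
endfacet
facet normal 0.113 0.272 0.956
outer loop
vertex 3.489 2.477 0.959
vertex 3.09 3.739 0.647
vertex 1.789 2.021 1.289
endloop
endfacet
facet normal -0.293 0.928 -0.230
outer loop
vertex 1.39 3.283 0.976
vertex 3.09 3.739 0.647
vertex 1.151 2.703 -1.059
endloop
endfacet
facet normal -0.112 -0.273 -0.956
outer loop
vertex 2.851 3.159 -1.389
vertex 3.25 1.897 -1.076
vertex 1.151 2.703 -1.059
endloop
endfacet
facet normal -0.294 0.928 -0.230
outer loop
vertex 1.151 2.703 -1.059
vertex 3.09 3.739 0.647
vertex 2.851 3.159 -1.389
endloop
endfacet
facet normal 0.949 0.255 -0.184
outer loop
vertex 2.851 3.159 -1.389
vertex 3.489 2.477 0.959
vertex 3.25 1.897 -1.076
endloop
endfacet
facet normal 0.949 0.255 -0.184
outer loop
vertex 3.09 3.739 0.647
vertex 3.489 2.477 0.959
vertex 2.851 3.159 -1.389
endloop
endfacet

endsolid


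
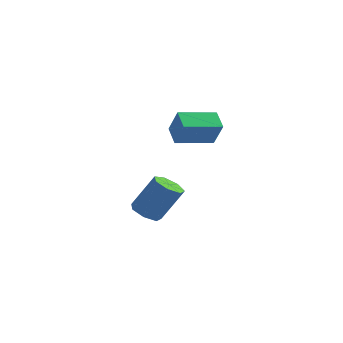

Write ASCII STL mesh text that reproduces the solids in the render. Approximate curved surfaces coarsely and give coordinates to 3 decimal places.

solid 
facet normal -0.431 0.263 -0.863
outer loop
vertex -1.729 -3.491 -0.009
vertex -0.736 -2.48 -0.197
vertex -1.251 -4.036 -0.414
endloop
endfacet
facet normal -0.694 -0.707 0.132
outer loop
vertex -0.784 -4.32 0.517
vertex -1.729 -3.491 -0.009
vertex -1.251 -4.036 -0.414
endloop
endfacet
facet normal -0.433 0.263 -0.862
outer loop
vertex -1.251 -4.036 -0.414
vertex -0.736 -2.48 -0.197
vertex -0.258 -3.024 -0.603
endloop
endfacet
facet normal 0.575 -0.656 -0.489
outer loop
vertex -0.258 -3.024 -0.603
vertex -0.784 -4.32 0.517
vertex -1.251 -4.036 -0.414
endloop
endfacet
facet normal -0.575 0.656 0.489
outer loop
vertex -1.729 -3.491 -0.009
vertex -0.269 -2.764 0.734
vertex -0.736 -2.48 -0.197
endloop
endfacet
facet normal -0.694 -0.708 0.131
outer loop
vertex -1.262 -3.776 0.923
vertex -1.729 -3.491 -0.009
vertex -0.784 -4.32 0.517
endloop
endfacet
facet normal -0.575 0.656 0.489
outer loop
vertex -1.262 -3.776 0.923
vertex -0.269 -2.764 0.734
vertex -1.729 -3.491 -0.009
endloop
endfacet
facet normal 0.694 0.708 -0.132
outer loop
vertex -0.736 -2.48 -0.197
vertex -0.269 -2.764 0.734
vertex -0.258 -3.024 -0.603
endloop
endfacet
facet normal 0.575 -0.656 -0.489
outer loop
vertex 0.209 -3.309 0.329
vertex -0.784 -4.32 0.517
vertex -0.258 -3.024 -0.603
endloop
endfacet
facet normal 0.695 0.707 -0.132
outer loop
vertex -0.258 -3.024 -0.603
vertex -0.269 -2.764 0.734
vertex 0.209 -3.309 0.329
endloop
endfacet
facet normal 0.432 -0.264 0.862
outer loop
vertex 0.209 -3.309 0.329
vertex -1.262 -3.776 0.923
vertex -0.784 -4.32 0.517
endloop
endfacet
facet normal 0.432 -0.263 0.863
outer loop
vertex -0.269 -2.764 0.734
vertex -1.262 -3.776 0.923
vertex 0.209 -3.309 0.329
endloop
endfacet
facet normal -0.463 -0.239 -0.854
outer loop
vertex -2.415 -3.041 -4.744
vertex -2.956 -2.78 -4.524
vertex -2.485 -2.502 -4.857
endloop
endfacet
facet normal 0.877 0.013 -0.480
outer loop
vertex -2.415 -3.041 -4.744
vertex -2.485 -2.502 -4.857
vertex -1.683 -2.662 -3.396
endloop
endfacet
facet normal 0.877 0.014 -0.480
outer loop
vertex -1.683 -2.662 -3.396
vertex -2.485 -2.502 -4.857
vertex -1.754 -2.123 -3.51
endloop
endfacet
facet normal 0.464 0.241 0.853
outer loop
vertex -1.683 -2.662 -3.396
vertex -1.754 -2.123 -3.51
vertex -2.224 -2.4 -3.176
endloop
endfacet
facet normal -0.462 -0.240 -0.854
outer loop
vertex -2.485 -2.502 -4.857
vertex -2.956 -2.78 -4.524
vertex -2.91 -2.172 -4.72
endloop
endfacet
facet normal 0.448 0.767 -0.459
outer loop
vertex -2.485 -2.502 -4.857
vertex -2.91 -2.172 -4.72
vertex -1.754 -2.123 -3.51
endloop
endfacet
facet normal 0.447 0.768 -0.458
outer loop
vertex -1.754 -2.123 -3.51
vertex -2.91 -2.172 -4.72
vertex -2.179 -1.793 -3.372
endloop
endfacet
facet normal 0.464 0.241 0.853
outer loop
vertex -1.754 -2.123 -3.51
vertex -2.179 -1.793 -3.372
vertex -2.224 -2.4 -3.176
endloop
endfacet
facet normal -0.462 -0.240 -0.854
outer loop
vertex -2.91 -2.172 -4.72
vertex -2.956 -2.78 -4.524
vertex -3.37 -2.3 -4.435
endloop
endfacet
facet normal -0.319 0.943 -0.092
outer loop
vertex -2.91 -2.172 -4.72
vertex -3.37 -2.3 -4.435
vertex -2.179 -1.793 -3.372
endloop
endfacet
facet normal -0.319 0.943 -0.093
outer loop
vertex -2.179 -1.793 -3.372
vertex -3.37 -2.3 -4.435
vertex -2.638 -1.92 -3.087
endloop
endfacet
facet normal 0.463 0.241 0.853
outer loop
vertex -2.179 -1.793 -3.372
vertex -2.638 -1.92 -3.087
vertex -2.224 -2.4 -3.176
endloop
endfacet
facet normal -0.463 -0.241 -0.853
outer loop
vertex -3.37 -2.3 -4.435
vertex -2.956 -2.78 -4.524
vertex -3.517 -2.789 -4.217
endloop
endfacet
facet normal -0.846 0.408 0.344
outer loop
vertex -3.37 -2.3 -4.435
vertex -3.517 -2.789 -4.217
vertex -2.638 -1.92 -3.087
endloop
endfacet
facet normal -0.846 0.409 0.343
outer loop
vertex -2.638 -1.92 -3.087
vertex -3.517 -2.789 -4.217
vertex -2.786 -2.409 -2.869
endloop
endfacet
facet normal 0.462 0.241 0.853
outer loop
vertex -2.638 -1.92 -3.087
vertex -2.786 -2.409 -2.869
vertex -2.224 -2.4 -3.176
endloop
endfacet
facet normal -0.463 -0.241 -0.853
outer loop
vertex -3.517 -2.789 -4.217
vertex -2.956 -2.78 -4.524
vertex -3.242 -3.271 -4.23
endloop
endfacet
facet normal -0.735 -0.434 0.521
outer loop
vertex -3.517 -2.789 -4.217
vertex -3.242 -3.271 -4.23
vertex -2.786 -2.409 -2.869
endloop
endfacet
facet normal -0.735 -0.434 0.521
outer loop
vertex -2.786 -2.409 -2.869
vertex -3.242 -3.271 -4.23
vertex -2.511 -2.891 -2.882
endloop
endfacet
facet normal 0.462 0.241 0.853
outer loop
vertex -2.786 -2.409 -2.869
vertex -2.511 -2.891 -2.882
vertex -2.224 -2.4 -3.176
endloop
endfacet
facet normal -0.463 -0.241 -0.853
outer loop
vertex -3.242 -3.271 -4.23
vertex -2.956 -2.78 -4.524
vertex -2.751 -3.383 -4.465
endloop
endfacet
facet normal -0.070 -0.950 0.306
outer loop
vertex -3.242 -3.271 -4.23
vertex -2.751 -3.383 -4.465
vertex -2.511 -2.891 -2.882
endloop
endfacet
facet normal -0.072 -0.949 0.306
outer loop
vertex -2.511 -2.891 -2.882
vertex -2.751 -3.383 -4.465
vertex -2.02 -3.004 -3.117
endloop
endfacet
facet normal 0.463 0.240 0.853
outer loop
vertex -2.511 -2.891 -2.882
vertex -2.02 -3.004 -3.117
vertex -2.224 -2.4 -3.176
endloop
endfacet
facet normal -0.463 -0.241 -0.853
outer loop
vertex -2.751 -3.383 -4.465
vertex -2.956 -2.78 -4.524
vertex -2.415 -3.041 -4.744
endloop
endfacet
facet normal 0.647 -0.750 -0.140
outer loop
vertex -2.751 -3.383 -4.465
vertex -2.415 -3.041 -4.744
vertex -2.02 -3.004 -3.117
endloop
endfacet
facet normal 0.646 -0.750 -0.140
outer loop
vertex -2.02 -3.004 -3.117
vertex -2.415 -3.041 -4.744
vertex -1.683 -2.662 -3.396
endloop
endfacet
facet normal 0.463 0.240 0.853
outer loop
vertex -2.02 -3.004 -3.117
vertex -1.683 -2.662 -3.396
vertex -2.224 -2.4 -3.176
endloop
endfacet

endsolid


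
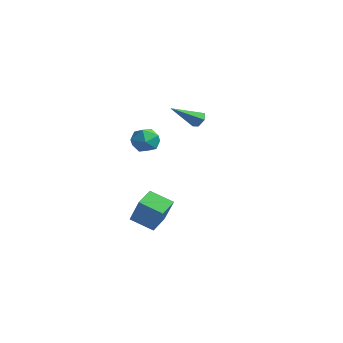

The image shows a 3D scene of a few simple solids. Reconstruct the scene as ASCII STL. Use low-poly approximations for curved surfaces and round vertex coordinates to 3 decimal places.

solid 
facet normal 0.249 0.334 0.909
outer loop
vertex -2.117 0.705 1.755
vertex -1.825 -0.152 1.99
vertex -1.228 0.456 1.603
endloop
endfacet
facet normal 0.311 0.852 0.421
outer loop
vertex -2.117 0.705 1.755
vertex -1.228 0.456 1.603
vertex -1.694 0.946 0.956
endloop
endfacet
facet normal -0.325 0.939 0.111
outer loop
vertex -2.117 0.705 1.755
vertex -1.694 0.946 0.956
vertex -2.579 0.641 0.944
endloop
endfacet
facet normal -0.780 0.475 0.407
outer loop
vertex -2.117 0.705 1.755
vertex -2.579 0.641 0.944
vertex -2.659 -0.038 1.583
endloop
endfacet
facet normal -0.425 0.102 0.899
outer loop
vertex -2.117 0.705 1.755
vertex -2.659 -0.038 1.583
vertex -1.825 -0.152 1.99
endloop
endfacet
facet normal 0.772 0.631 -0.078
outer loop
vertex -1.694 0.946 0.956
vertex -1.228 0.456 1.603
vertex -1.141 0.238 0.697
endloop
endfacet
facet normal 0.672 -0.207 0.712
outer loop
vertex -1.228 0.456 1.603
vertex -1.825 -0.152 1.99
vertex -1.221 -0.441 1.336
endloop
endfacet
facet normal -0.419 -0.582 0.696
outer loop
vertex -1.825 -0.152 1.99
vertex -2.659 -0.038 1.583
vertex -2.106 -0.746 1.324
endloop
endfacet
facet normal -0.995 0.022 -0.101
outer loop
vertex -2.659 -0.038 1.583
vertex -2.579 0.641 0.944
vertex -2.572 -0.256 0.677
endloop
endfacet
facet normal -0.258 0.773 -0.580
outer loop
vertex -2.579 0.641 0.944
vertex -1.694 0.946 0.956
vertex -1.975 0.352 0.29
endloop
endfacet
facet normal 0.780 -0.475 -0.407
outer loop
vertex -1.683 -0.505 0.525
vertex -1.141 0.238 0.697
vertex -1.221 -0.441 1.336
endloop
endfacet
facet normal 0.325 -0.939 -0.111
outer loop
vertex -1.683 -0.505 0.525
vertex -1.221 -0.441 1.336
vertex -2.106 -0.746 1.324
endloop
endfacet
facet normal -0.311 -0.852 -0.421
outer loop
vertex -1.683 -0.505 0.525
vertex -2.106 -0.746 1.324
vertex -2.572 -0.256 0.677
endloop
endfacet
facet normal -0.249 -0.334 -0.909
outer loop
vertex -1.683 -0.505 0.525
vertex -2.572 -0.256 0.677
vertex -1.975 0.352 0.29
endloop
endfacet
facet normal 0.425 -0.102 -0.899
outer loop
vertex -1.683 -0.505 0.525
vertex -1.975 0.352 0.29
vertex -1.141 0.238 0.697
endloop
endfacet
facet normal 0.995 -0.022 0.101
outer loop
vertex -1.221 -0.441 1.336
vertex -1.141 0.238 0.697
vertex -1.228 0.456 1.603
endloop
endfacet
facet normal 0.258 -0.773 0.580
outer loop
vertex -2.106 -0.746 1.324
vertex -1.221 -0.441 1.336
vertex -1.825 -0.152 1.99
endloop
endfacet
facet normal -0.772 -0.631 0.078
outer loop
vertex -2.572 -0.256 0.677
vertex -2.106 -0.746 1.324
vertex -2.659 -0.038 1.583
endloop
endfacet
facet normal -0.672 0.207 -0.712
outer loop
vertex -1.975 0.352 0.29
vertex -2.572 -0.256 0.677
vertex -2.579 0.641 0.944
endloop
endfacet
facet normal 0.419 0.582 -0.696
outer loop
vertex -1.141 0.238 0.697
vertex -1.975 0.352 0.29
vertex -1.694 0.946 0.956
endloop
endfacet
facet normal 0.264 0.795 -0.546
outer loop
vertex -2.264 4.622 1.97
vertex -2.465 4.355 1.484
vertex -2.825 4.695 1.805
endloop
endfacet
facet normal -0.215 0.379 0.900
outer loop
vertex -2.264 4.622 1.97
vertex -2.825 4.695 1.805
vertex -2.995 2.765 2.576
endloop
endfacet
facet normal 0.264 0.795 -0.546
outer loop
vertex -2.825 4.695 1.805
vertex -2.465 4.355 1.484
vertex -3.027 4.428 1.319
endloop
endfacet
facet normal -0.939 0.196 0.283
outer loop
vertex -2.825 4.695 1.805
vertex -3.027 4.428 1.319
vertex -2.995 2.765 2.576
endloop
endfacet
facet normal 0.264 0.795 -0.546
outer loop
vertex -3.027 4.428 1.319
vertex -2.465 4.355 1.484
vertex -2.667 4.088 0.998
endloop
endfacet
facet normal -0.789 -0.380 -0.483
outer loop
vertex -3.027 4.428 1.319
vertex -2.667 4.088 0.998
vertex -2.995 2.765 2.576
endloop
endfacet
facet normal 0.264 0.795 -0.546
outer loop
vertex -2.667 4.088 0.998
vertex -2.465 4.355 1.484
vertex -2.106 4.015 1.163
endloop
endfacet
facet normal 0.085 -0.772 -0.630
outer loop
vertex -2.667 4.088 0.998
vertex -2.106 4.015 1.163
vertex -2.995 2.765 2.576
endloop
endfacet
facet normal 0.265 0.795 -0.545
outer loop
vertex -2.106 4.015 1.163
vertex -2.465 4.355 1.484
vertex -1.904 4.281 1.649
endloop
endfacet
facet normal 0.808 -0.589 -0.013
outer loop
vertex -2.106 4.015 1.163
vertex -1.904 4.281 1.649
vertex -2.995 2.765 2.576
endloop
endfacet
facet normal 0.265 0.794 -0.546
outer loop
vertex -1.904 4.281 1.649
vertex -2.465 4.355 1.484
vertex -2.264 4.622 1.97
endloop
endfacet
facet normal 0.658 -0.014 0.753
outer loop
vertex -1.904 4.281 1.649
vertex -2.264 4.622 1.97
vertex -2.995 2.765 2.576
endloop
endfacet
facet normal -0.508 0.078 -0.858
outer loop
vertex 1.871 -3.994 -2.3
vertex 1.433 -2.913 -1.942
vertex 2.983 -3.345 -2.899
endloop
endfacet
facet normal 0.359 -0.886 -0.293
outer loop
vertex 3.907 -3.487 -1.338
vertex 1.871 -3.994 -2.3
vertex 2.983 -3.345 -2.899
endloop
endfacet
facet normal -0.508 0.077 -0.858
outer loop
vertex 2.983 -3.345 -2.899
vertex 1.433 -2.913 -1.942
vertex 2.544 -2.264 -2.542
endloop
endfacet
facet normal 0.783 0.457 -0.422
outer loop
vertex 2.544 -2.264 -2.542
vertex 3.907 -3.487 -1.338
vertex 2.983 -3.345 -2.899
endloop
endfacet
facet normal -0.783 -0.457 0.422
outer loop
vertex 1.871 -3.994 -2.3
vertex 2.357 -3.055 -0.381
vertex 1.433 -2.913 -1.942
endloop
endfacet
facet normal 0.359 -0.886 -0.293
outer loop
vertex 2.796 -4.136 -0.738
vertex 1.871 -3.994 -2.3
vertex 3.907 -3.487 -1.338
endloop
endfacet
facet normal -0.783 -0.457 0.422
outer loop
vertex 2.796 -4.136 -0.738
vertex 2.357 -3.055 -0.381
vertex 1.871 -3.994 -2.3
endloop
endfacet
facet normal -0.359 0.886 0.293
outer loop
vertex 1.433 -2.913 -1.942
vertex 2.357 -3.055 -0.381
vertex 2.544 -2.264 -2.542
endloop
endfacet
facet normal 0.783 0.457 -0.422
outer loop
vertex 3.469 -2.406 -0.98
vertex 3.907 -3.487 -1.338
vertex 2.544 -2.264 -2.542
endloop
endfacet
facet normal -0.359 0.886 0.293
outer loop
vertex 2.544 -2.264 -2.542
vertex 2.357 -3.055 -0.381
vertex 3.469 -2.406 -0.98
endloop
endfacet
facet normal 0.509 -0.078 0.857
outer loop
vertex 3.469 -2.406 -0.98
vertex 2.796 -4.136 -0.738
vertex 3.907 -3.487 -1.338
endloop
endfacet
facet normal 0.507 -0.077 0.858
outer loop
vertex 2.357 -3.055 -0.381
vertex 2.796 -4.136 -0.738
vertex 3.469 -2.406 -0.98
endloop
endfacet

endsolid


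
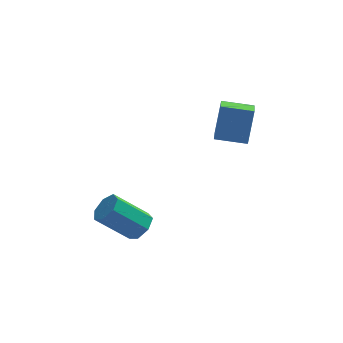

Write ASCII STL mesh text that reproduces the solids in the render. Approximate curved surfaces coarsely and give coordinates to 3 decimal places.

solid 
facet normal -0.976 0.175 0.130
outer loop
vertex 0.431 3.174 1.568
vertex 0.558 4.25 1.076
vertex 0.16 2.617 0.279
endloop
endfacet
facet normal -0.106 -0.904 0.413
outer loop
vertex 1.322 2.41 0.124
vertex 0.431 3.174 1.568
vertex 0.16 2.617 0.279
endloop
endfacet
facet normal -0.976 0.175 0.130
outer loop
vertex 0.16 2.617 0.279
vertex 0.558 4.25 1.076
vertex 0.287 3.693 -0.213
endloop
endfacet
facet normal -0.190 -0.390 -0.901
outer loop
vertex 0.287 3.693 -0.213
vertex 1.322 2.41 0.124
vertex 0.16 2.617 0.279
endloop
endfacet
facet normal 0.190 0.390 0.901
outer loop
vertex 0.431 3.174 1.568
vertex 1.72 4.043 0.921
vertex 0.558 4.25 1.076
endloop
endfacet
facet normal -0.106 -0.904 0.413
outer loop
vertex 1.593 2.967 1.413
vertex 0.431 3.174 1.568
vertex 1.322 2.41 0.124
endloop
endfacet
facet normal 0.190 0.390 0.901
outer loop
vertex 1.593 2.967 1.413
vertex 1.72 4.043 0.921
vertex 0.431 3.174 1.568
endloop
endfacet
facet normal 0.106 0.904 -0.413
outer loop
vertex 0.558 4.25 1.076
vertex 1.72 4.043 0.921
vertex 0.287 3.693 -0.213
endloop
endfacet
facet normal -0.190 -0.390 -0.901
outer loop
vertex 1.449 3.486 -0.368
vertex 1.322 2.41 0.124
vertex 0.287 3.693 -0.213
endloop
endfacet
facet normal 0.106 0.904 -0.413
outer loop
vertex 0.287 3.693 -0.213
vertex 1.72 4.043 0.921
vertex 1.449 3.486 -0.368
endloop
endfacet
facet normal 0.976 -0.175 -0.130
outer loop
vertex 1.449 3.486 -0.368
vertex 1.593 2.967 1.413
vertex 1.322 2.41 0.124
endloop
endfacet
facet normal 0.976 -0.175 -0.130
outer loop
vertex 1.72 4.043 0.921
vertex 1.593 2.967 1.413
vertex 1.449 3.486 -0.368
endloop
endfacet
facet normal 0.736 -0.014 -0.677
outer loop
vertex -2.227 1.128 -2.388
vertex -2.517 0.66 -2.694
vertex -2.581 1.281 -2.776
endloop
endfacet
facet normal 0.198 0.960 0.198
outer loop
vertex -2.227 1.128 -2.388
vertex -2.581 1.281 -2.776
vertex -3.414 1.149 -1.299
endloop
endfacet
facet normal 0.199 0.960 0.198
outer loop
vertex -3.414 1.149 -1.299
vertex -2.581 1.281 -2.776
vertex -3.767 1.302 -1.687
endloop
endfacet
facet normal -0.737 0.012 0.676
outer loop
vertex -3.414 1.149 -1.299
vertex -3.767 1.302 -1.687
vertex -3.703 0.68 -1.606
endloop
endfacet
facet normal 0.737 -0.013 -0.676
outer loop
vertex -2.581 1.281 -2.776
vertex -2.517 0.66 -2.694
vertex -2.886 0.966 -3.102
endloop
endfacet
facet normal -0.382 0.817 -0.432
outer loop
vertex -2.581 1.281 -2.776
vertex -2.886 0.966 -3.102
vertex -3.767 1.302 -1.687
endloop
endfacet
facet normal -0.381 0.817 -0.432
outer loop
vertex -3.767 1.302 -1.687
vertex -2.886 0.966 -3.102
vertex -4.072 0.987 -2.014
endloop
endfacet
facet normal -0.737 0.012 0.676
outer loop
vertex -3.767 1.302 -1.687
vertex -4.072 0.987 -2.014
vertex -3.703 0.68 -1.606
endloop
endfacet
facet normal 0.737 -0.012 -0.676
outer loop
vertex -2.886 0.966 -3.102
vertex -2.517 0.66 -2.694
vertex -2.913 0.421 -3.122
endloop
endfacet
facet normal -0.674 0.060 -0.736
outer loop
vertex -2.886 0.966 -3.102
vertex -2.913 0.421 -3.122
vertex -4.072 0.987 -2.014
endloop
endfacet
facet normal -0.675 0.059 -0.736
outer loop
vertex -4.072 0.987 -2.014
vertex -2.913 0.421 -3.122
vertex -4.099 0.442 -2.033
endloop
endfacet
facet normal -0.737 0.013 0.676
outer loop
vertex -4.072 0.987 -2.014
vertex -4.099 0.442 -2.033
vertex -3.703 0.68 -1.606
endloop
endfacet
facet normal 0.738 -0.013 -0.675
outer loop
vertex -2.913 0.421 -3.122
vertex -2.517 0.66 -2.694
vertex -2.642 0.055 -2.819
endloop
endfacet
facet normal -0.460 -0.743 -0.486
outer loop
vertex -2.913 0.421 -3.122
vertex -2.642 0.055 -2.819
vertex -4.099 0.442 -2.033
endloop
endfacet
facet normal -0.460 -0.742 -0.487
outer loop
vertex -4.099 0.442 -2.033
vertex -2.642 0.055 -2.819
vertex -3.828 0.076 -1.731
endloop
endfacet
facet normal -0.737 0.013 0.676
outer loop
vertex -4.099 0.442 -2.033
vertex -3.828 0.076 -1.731
vertex -3.703 0.68 -1.606
endloop
endfacet
facet normal 0.738 -0.013 -0.675
outer loop
vertex -2.642 0.055 -2.819
vertex -2.517 0.66 -2.694
vertex -2.277 0.144 -2.422
endloop
endfacet
facet normal 0.101 -0.987 0.129
outer loop
vertex -2.642 0.055 -2.819
vertex -2.277 0.144 -2.422
vertex -3.828 0.076 -1.731
endloop
endfacet
facet normal 0.101 -0.987 0.129
outer loop
vertex -3.828 0.076 -1.731
vertex -2.277 0.144 -2.422
vertex -3.463 0.165 -1.334
endloop
endfacet
facet normal -0.738 0.013 0.675
outer loop
vertex -3.828 0.076 -1.731
vertex -3.463 0.165 -1.334
vertex -3.703 0.68 -1.606
endloop
endfacet
facet normal 0.736 -0.014 -0.677
outer loop
vertex -2.277 0.144 -2.422
vertex -2.517 0.66 -2.694
vertex -2.092 0.622 -2.231
endloop
endfacet
facet normal 0.586 -0.486 0.648
outer loop
vertex -2.277 0.144 -2.422
vertex -2.092 0.622 -2.231
vertex -3.463 0.165 -1.334
endloop
endfacet
facet normal 0.586 -0.487 0.648
outer loop
vertex -3.463 0.165 -1.334
vertex -2.092 0.622 -2.231
vertex -3.278 0.643 -1.142
endloop
endfacet
facet normal -0.737 0.014 0.676
outer loop
vertex -3.463 0.165 -1.334
vertex -3.278 0.643 -1.142
vertex -3.703 0.68 -1.606
endloop
endfacet
facet normal 0.736 -0.014 -0.677
outer loop
vertex -2.092 0.622 -2.231
vertex -2.517 0.66 -2.694
vertex -2.227 1.128 -2.388
endloop
endfacet
facet normal 0.630 0.378 0.678
outer loop
vertex -2.092 0.622 -2.231
vertex -2.227 1.128 -2.388
vertex -3.278 0.643 -1.142
endloop
endfacet
facet normal 0.629 0.380 0.678
outer loop
vertex -3.278 0.643 -1.142
vertex -2.227 1.128 -2.388
vertex -3.414 1.149 -1.299
endloop
endfacet
facet normal -0.737 0.012 0.676
outer loop
vertex -3.278 0.643 -1.142
vertex -3.414 1.149 -1.299
vertex -3.703 0.68 -1.606
endloop
endfacet

endsolid


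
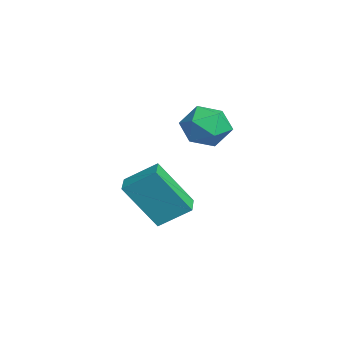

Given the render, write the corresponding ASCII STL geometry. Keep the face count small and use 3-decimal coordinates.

solid 
facet normal -0.871 0.490 0.047
outer loop
vertex 0.929 -0.951 -0.359
vertex 0.612 -1.562 0.143
vertex 1.008 -0.891 0.487
endloop
endfacet
facet normal -0.327 0.944 -0.036
outer loop
vertex 0.929 -0.951 -0.359
vertex 1.008 -0.891 0.487
vertex 1.662 -0.684 -0.018
endloop
endfacet
facet normal 0.016 0.770 -0.638
outer loop
vertex 0.929 -0.951 -0.359
vertex 1.662 -0.684 -0.018
vertex 1.67 -1.228 -0.674
endloop
endfacet
facet normal -0.315 0.209 -0.926
outer loop
vertex 0.929 -0.951 -0.359
vertex 1.67 -1.228 -0.674
vertex 1.021 -1.77 -0.575
endloop
endfacet
facet normal -0.864 0.035 -0.502
outer loop
vertex 0.929 -0.951 -0.359
vertex 1.021 -1.77 -0.575
vertex 0.612 -1.562 0.143
endloop
endfacet
facet normal 0.124 0.852 0.509
outer loop
vertex 1.662 -0.684 -0.018
vertex 1.008 -0.891 0.487
vertex 1.799 -1.13 0.695
endloop
endfacet
facet normal -0.756 0.116 0.644
outer loop
vertex 1.008 -0.891 0.487
vertex 0.612 -1.562 0.143
vertex 1.15 -1.672 0.794
endloop
endfacet
facet normal -0.745 -0.620 -0.245
outer loop
vertex 0.612 -1.562 0.143
vertex 1.021 -1.77 -0.575
vertex 1.158 -2.216 0.138
endloop
endfacet
facet normal 0.142 -0.340 -0.930
outer loop
vertex 1.021 -1.77 -0.575
vertex 1.67 -1.228 -0.674
vertex 1.812 -2.009 -0.367
endloop
endfacet
facet normal 0.678 0.570 -0.464
outer loop
vertex 1.67 -1.228 -0.674
vertex 1.662 -0.684 -0.018
vertex 2.208 -1.338 -0.023
endloop
endfacet
facet normal 0.315 -0.209 0.926
outer loop
vertex 1.891 -1.949 0.479
vertex 1.799 -1.13 0.695
vertex 1.15 -1.672 0.794
endloop
endfacet
facet normal -0.016 -0.770 0.638
outer loop
vertex 1.891 -1.949 0.479
vertex 1.15 -1.672 0.794
vertex 1.158 -2.216 0.138
endloop
endfacet
facet normal 0.327 -0.944 0.036
outer loop
vertex 1.891 -1.949 0.479
vertex 1.158 -2.216 0.138
vertex 1.812 -2.009 -0.367
endloop
endfacet
facet normal 0.871 -0.490 -0.047
outer loop
vertex 1.891 -1.949 0.479
vertex 1.812 -2.009 -0.367
vertex 2.208 -1.338 -0.023
endloop
endfacet
facet normal 0.864 -0.035 0.502
outer loop
vertex 1.891 -1.949 0.479
vertex 2.208 -1.338 -0.023
vertex 1.799 -1.13 0.695
endloop
endfacet
facet normal -0.142 0.340 0.930
outer loop
vertex 1.15 -1.672 0.794
vertex 1.799 -1.13 0.695
vertex 1.008 -0.891 0.487
endloop
endfacet
facet normal -0.678 -0.570 0.464
outer loop
vertex 1.158 -2.216 0.138
vertex 1.15 -1.672 0.794
vertex 0.612 -1.562 0.143
endloop
endfacet
facet normal -0.124 -0.852 -0.509
outer loop
vertex 1.812 -2.009 -0.367
vertex 1.158 -2.216 0.138
vertex 1.021 -1.77 -0.575
endloop
endfacet
facet normal 0.756 -0.116 -0.644
outer loop
vertex 2.208 -1.338 -0.023
vertex 1.812 -2.009 -0.367
vertex 1.67 -1.228 -0.674
endloop
endfacet
facet normal 0.745 0.620 0.245
outer loop
vertex 1.799 -1.13 0.695
vertex 2.208 -1.338 -0.023
vertex 1.662 -0.684 -0.018
endloop
endfacet
facet normal -0.977 0.212 0.019
outer loop
vertex -0.027 -3.715 -2.619
vertex 0.206 -2.705 -1.902
vertex 0.173 -2.652 -4.181
endloop
endfacet
facet normal -0.186 -0.801 -0.569
outer loop
vertex 1.014 -2.835 -4.198
vertex -0.027 -3.715 -2.619
vertex 0.173 -2.652 -4.181
endloop
endfacet
facet normal -0.977 0.213 0.019
outer loop
vertex 0.173 -2.652 -4.181
vertex 0.206 -2.705 -1.902
vertex 0.407 -1.643 -3.465
endloop
endfacet
facet normal 0.105 0.559 -0.822
outer loop
vertex 0.407 -1.643 -3.465
vertex 1.014 -2.835 -4.198
vertex 0.173 -2.652 -4.181
endloop
endfacet
facet normal -0.105 -0.559 0.822
outer loop
vertex -0.027 -3.715 -2.619
vertex 1.047 -2.888 -1.919
vertex 0.206 -2.705 -1.902
endloop
endfacet
facet normal -0.185 -0.802 -0.568
outer loop
vertex 0.813 -3.897 -2.635
vertex -0.027 -3.715 -2.619
vertex 1.014 -2.835 -4.198
endloop
endfacet
facet normal -0.105 -0.559 0.822
outer loop
vertex 0.813 -3.897 -2.635
vertex 1.047 -2.888 -1.919
vertex -0.027 -3.715 -2.619
endloop
endfacet
facet normal 0.186 0.801 0.568
outer loop
vertex 0.206 -2.705 -1.902
vertex 1.047 -2.888 -1.919
vertex 0.407 -1.643 -3.465
endloop
endfacet
facet normal 0.106 0.559 -0.822
outer loop
vertex 1.247 -1.825 -3.481
vertex 1.014 -2.835 -4.198
vertex 0.407 -1.643 -3.465
endloop
endfacet
facet normal 0.184 0.801 0.569
outer loop
vertex 0.407 -1.643 -3.465
vertex 1.047 -2.888 -1.919
vertex 1.247 -1.825 -3.481
endloop
endfacet
facet normal 0.977 -0.212 -0.019
outer loop
vertex 1.247 -1.825 -3.481
vertex 0.813 -3.897 -2.635
vertex 1.014 -2.835 -4.198
endloop
endfacet
facet normal 0.977 -0.213 -0.020
outer loop
vertex 1.047 -2.888 -1.919
vertex 0.813 -3.897 -2.635
vertex 1.247 -1.825 -3.481
endloop
endfacet

endsolid


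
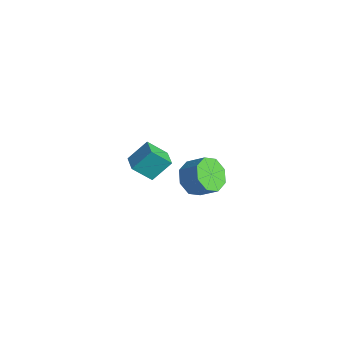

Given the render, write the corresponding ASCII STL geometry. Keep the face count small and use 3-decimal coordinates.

solid 
facet normal -0.931 0.322 -0.170
outer loop
vertex -0.009 -4.541 2.914
vertex 0.163 -3.537 3.875
vertex 0.465 -3.687 1.938
endloop
endfacet
facet normal -0.123 -0.717 -0.687
outer loop
vertex 1.377 -4.003 2.105
vertex -0.009 -4.541 2.914
vertex 0.465 -3.687 1.938
endloop
endfacet
facet normal -0.931 0.322 -0.170
outer loop
vertex 0.465 -3.687 1.938
vertex 0.163 -3.537 3.875
vertex 0.636 -2.684 2.9
endloop
endfacet
facet normal 0.344 0.619 -0.706
outer loop
vertex 0.636 -2.684 2.9
vertex 1.377 -4.003 2.105
vertex 0.465 -3.687 1.938
endloop
endfacet
facet normal -0.344 -0.618 0.707
outer loop
vertex -0.009 -4.541 2.914
vertex 1.075 -3.853 4.042
vertex 0.163 -3.537 3.875
endloop
endfacet
facet normal -0.122 -0.717 -0.686
outer loop
vertex 0.904 -4.856 3.08
vertex -0.009 -4.541 2.914
vertex 1.377 -4.003 2.105
endloop
endfacet
facet normal -0.342 -0.619 0.707
outer loop
vertex 0.904 -4.856 3.08
vertex 1.075 -3.853 4.042
vertex -0.009 -4.541 2.914
endloop
endfacet
facet normal 0.123 0.717 0.687
outer loop
vertex 0.163 -3.537 3.875
vertex 1.075 -3.853 4.042
vertex 0.636 -2.684 2.9
endloop
endfacet
facet normal 0.342 0.619 -0.707
outer loop
vertex 1.549 -2.999 3.066
vertex 1.377 -4.003 2.105
vertex 0.636 -2.684 2.9
endloop
endfacet
facet normal 0.122 0.717 0.687
outer loop
vertex 0.636 -2.684 2.9
vertex 1.075 -3.853 4.042
vertex 1.549 -2.999 3.066
endloop
endfacet
facet normal 0.931 -0.322 0.170
outer loop
vertex 1.549 -2.999 3.066
vertex 0.904 -4.856 3.08
vertex 1.377 -4.003 2.105
endloop
endfacet
facet normal 0.931 -0.322 0.170
outer loop
vertex 1.075 -3.853 4.042
vertex 0.904 -4.856 3.08
vertex 1.549 -2.999 3.066
endloop
endfacet
facet normal -0.654 -0.393 -0.646
outer loop
vertex -1.267 0.464 -4.3
vertex -2.039 0.537 -3.563
vertex -1.665 1.179 -4.332
endloop
endfacet
facet normal 0.579 0.288 -0.763
outer loop
vertex -1.267 0.464 -4.3
vertex -1.665 1.179 -4.332
vertex -0.39 0.991 -3.435
endloop
endfacet
facet normal 0.579 0.288 -0.763
outer loop
vertex -0.39 0.991 -3.435
vertex -1.665 1.179 -4.332
vertex -0.788 1.706 -3.467
endloop
endfacet
facet normal 0.655 0.393 0.646
outer loop
vertex -0.39 0.991 -3.435
vertex -0.788 1.706 -3.467
vertex -1.161 1.063 -2.697
endloop
endfacet
facet normal -0.655 -0.393 -0.646
outer loop
vertex -1.665 1.179 -4.332
vertex -2.039 0.537 -3.563
vertex -2.282 1.518 -3.913
endloop
endfacet
facet normal 0.066 0.821 -0.567
outer loop
vertex -1.665 1.179 -4.332
vertex -2.282 1.518 -3.913
vertex -0.788 1.706 -3.467
endloop
endfacet
facet normal 0.066 0.821 -0.567
outer loop
vertex -0.788 1.706 -3.467
vertex -2.282 1.518 -3.913
vertex -1.405 2.045 -3.048
endloop
endfacet
facet normal 0.655 0.393 0.646
outer loop
vertex -0.788 1.706 -3.467
vertex -1.405 2.045 -3.048
vertex -1.161 1.063 -2.697
endloop
endfacet
facet normal -0.655 -0.393 -0.646
outer loop
vertex -2.282 1.518 -3.913
vertex -2.039 0.537 -3.563
vertex -2.756 1.282 -3.289
endloop
endfacet
facet normal -0.486 0.873 -0.039
outer loop
vertex -2.282 1.518 -3.913
vertex -2.756 1.282 -3.289
vertex -1.405 2.045 -3.048
endloop
endfacet
facet normal -0.486 0.873 -0.039
outer loop
vertex -1.405 2.045 -3.048
vertex -2.756 1.282 -3.289
vertex -1.879 1.809 -2.424
endloop
endfacet
facet normal 0.654 0.393 0.646
outer loop
vertex -1.405 2.045 -3.048
vertex -1.879 1.809 -2.424
vertex -1.161 1.063 -2.697
endloop
endfacet
facet normal -0.655 -0.393 -0.646
outer loop
vertex -2.756 1.282 -3.289
vertex -2.039 0.537 -3.563
vertex -2.81 0.609 -2.825
endloop
endfacet
facet normal -0.753 0.413 0.512
outer loop
vertex -2.756 1.282 -3.289
vertex -2.81 0.609 -2.825
vertex -1.879 1.809 -2.424
endloop
endfacet
facet normal -0.753 0.413 0.512
outer loop
vertex -1.879 1.809 -2.424
vertex -2.81 0.609 -2.825
vertex -1.933 1.136 -1.96
endloop
endfacet
facet normal 0.654 0.393 0.646
outer loop
vertex -1.879 1.809 -2.424
vertex -1.933 1.136 -1.96
vertex -1.161 1.063 -2.697
endloop
endfacet
facet normal -0.655 -0.393 -0.646
outer loop
vertex -2.81 0.609 -2.825
vertex -2.039 0.537 -3.563
vertex -2.412 -0.106 -2.793
endloop
endfacet
facet normal -0.579 -0.288 0.763
outer loop
vertex -2.81 0.609 -2.825
vertex -2.412 -0.106 -2.793
vertex -1.933 1.136 -1.96
endloop
endfacet
facet normal -0.579 -0.288 0.763
outer loop
vertex -1.933 1.136 -1.96
vertex -2.412 -0.106 -2.793
vertex -1.535 0.421 -1.928
endloop
endfacet
facet normal 0.654 0.393 0.646
outer loop
vertex -1.933 1.136 -1.96
vertex -1.535 0.421 -1.928
vertex -1.161 1.063 -2.697
endloop
endfacet
facet normal -0.655 -0.393 -0.646
outer loop
vertex -2.412 -0.106 -2.793
vertex -2.039 0.537 -3.563
vertex -1.795 -0.445 -3.212
endloop
endfacet
facet normal -0.066 -0.821 0.567
outer loop
vertex -2.412 -0.106 -2.793
vertex -1.795 -0.445 -3.212
vertex -1.535 0.421 -1.928
endloop
endfacet
facet normal -0.066 -0.821 0.567
outer loop
vertex -1.535 0.421 -1.928
vertex -1.795 -0.445 -3.212
vertex -0.918 0.082 -2.347
endloop
endfacet
facet normal 0.655 0.393 0.646
outer loop
vertex -1.535 0.421 -1.928
vertex -0.918 0.082 -2.347
vertex -1.161 1.063 -2.697
endloop
endfacet
facet normal -0.654 -0.393 -0.646
outer loop
vertex -1.795 -0.445 -3.212
vertex -2.039 0.537 -3.563
vertex -1.321 -0.209 -3.836
endloop
endfacet
facet normal 0.486 -0.873 0.039
outer loop
vertex -1.795 -0.445 -3.212
vertex -1.321 -0.209 -3.836
vertex -0.918 0.082 -2.347
endloop
endfacet
facet normal 0.486 -0.873 0.039
outer loop
vertex -0.918 0.082 -2.347
vertex -1.321 -0.209 -3.836
vertex -0.444 0.318 -2.971
endloop
endfacet
facet normal 0.655 0.393 0.646
outer loop
vertex -0.918 0.082 -2.347
vertex -0.444 0.318 -2.971
vertex -1.161 1.063 -2.697
endloop
endfacet
facet normal -0.654 -0.393 -0.646
outer loop
vertex -1.321 -0.209 -3.836
vertex -2.039 0.537 -3.563
vertex -1.267 0.464 -4.3
endloop
endfacet
facet normal 0.753 -0.413 -0.512
outer loop
vertex -1.321 -0.209 -3.836
vertex -1.267 0.464 -4.3
vertex -0.444 0.318 -2.971
endloop
endfacet
facet normal 0.753 -0.413 -0.512
outer loop
vertex -0.444 0.318 -2.971
vertex -1.267 0.464 -4.3
vertex -0.39 0.991 -3.435
endloop
endfacet
facet normal 0.655 0.393 0.646
outer loop
vertex -0.444 0.318 -2.971
vertex -0.39 0.991 -3.435
vertex -1.161 1.063 -2.697
endloop
endfacet

endsolid


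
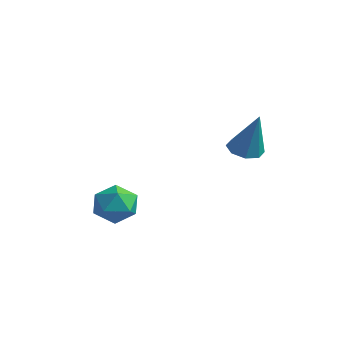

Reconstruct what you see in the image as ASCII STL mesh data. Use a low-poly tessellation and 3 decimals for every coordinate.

solid 
facet normal -0.759 0.525 0.385
outer loop
vertex -0.137 2.454 -1.286
vertex -0.538 1.839 -1.238
vertex -0.111 2.044 -0.675
endloop
endfacet
facet normal -0.132 0.821 0.556
outer loop
vertex -0.137 2.454 -1.286
vertex -0.111 2.044 -0.675
vertex 0.507 2.331 -0.952
endloop
endfacet
facet normal 0.212 0.976 -0.049
outer loop
vertex -0.137 2.454 -1.286
vertex 0.507 2.331 -0.952
vertex 0.462 2.304 -1.686
endloop
endfacet
facet normal -0.203 0.777 -0.596
outer loop
vertex -0.137 2.454 -1.286
vertex 0.462 2.304 -1.686
vertex -0.184 1.999 -1.863
endloop
endfacet
facet normal -0.803 0.498 -0.327
outer loop
vertex -0.137 2.454 -1.286
vertex -0.184 1.999 -1.863
vertex -0.538 1.839 -1.238
endloop
endfacet
facet normal 0.252 0.335 0.908
outer loop
vertex 0.507 2.331 -0.952
vertex -0.111 2.044 -0.675
vertex 0.504 1.641 -0.697
endloop
endfacet
facet normal -0.763 -0.144 0.631
outer loop
vertex -0.111 2.044 -0.675
vertex -0.538 1.839 -1.238
vertex -0.142 1.336 -0.874
endloop
endfacet
facet normal -0.833 -0.189 -0.520
outer loop
vertex -0.538 1.839 -1.238
vertex -0.184 1.999 -1.863
vertex -0.187 1.309 -1.608
endloop
endfacet
facet normal 0.138 0.262 -0.955
outer loop
vertex -0.184 1.999 -1.863
vertex 0.462 2.304 -1.686
vertex 0.431 1.596 -1.885
endloop
endfacet
facet normal 0.808 0.585 -0.071
outer loop
vertex 0.462 2.304 -1.686
vertex 0.507 2.331 -0.952
vertex 0.858 1.801 -1.322
endloop
endfacet
facet normal 0.203 -0.777 0.596
outer loop
vertex 0.457 1.186 -1.274
vertex 0.504 1.641 -0.697
vertex -0.142 1.336 -0.874
endloop
endfacet
facet normal -0.212 -0.976 0.049
outer loop
vertex 0.457 1.186 -1.274
vertex -0.142 1.336 -0.874
vertex -0.187 1.309 -1.608
endloop
endfacet
facet normal 0.132 -0.821 -0.556
outer loop
vertex 0.457 1.186 -1.274
vertex -0.187 1.309 -1.608
vertex 0.431 1.596 -1.885
endloop
endfacet
facet normal 0.759 -0.525 -0.385
outer loop
vertex 0.457 1.186 -1.274
vertex 0.431 1.596 -1.885
vertex 0.858 1.801 -1.322
endloop
endfacet
facet normal 0.803 -0.498 0.327
outer loop
vertex 0.457 1.186 -1.274
vertex 0.858 1.801 -1.322
vertex 0.504 1.641 -0.697
endloop
endfacet
facet normal -0.138 -0.262 0.955
outer loop
vertex -0.142 1.336 -0.874
vertex 0.504 1.641 -0.697
vertex -0.111 2.044 -0.675
endloop
endfacet
facet normal -0.808 -0.585 0.071
outer loop
vertex -0.187 1.309 -1.608
vertex -0.142 1.336 -0.874
vertex -0.538 1.839 -1.238
endloop
endfacet
facet normal -0.252 -0.335 -0.908
outer loop
vertex 0.431 1.596 -1.885
vertex -0.187 1.309 -1.608
vertex -0.184 1.999 -1.863
endloop
endfacet
facet normal 0.763 0.144 -0.631
outer loop
vertex 0.858 1.801 -1.322
vertex 0.431 1.596 -1.885
vertex 0.462 2.304 -1.686
endloop
endfacet
facet normal 0.833 0.189 0.520
outer loop
vertex 0.504 1.641 -0.697
vertex 0.858 1.801 -1.322
vertex 0.507 2.331 -0.952
endloop
endfacet
facet normal -0.381 -0.007 -0.924
outer loop
vertex 3.859 3.863 1.16
vertex 3.363 3.805 1.365
vertex 3.675 4.225 1.233
endloop
endfacet
facet normal 0.890 0.456 -0.019
outer loop
vertex 3.859 3.863 1.16
vertex 3.675 4.225 1.233
vertex 3.917 3.815 2.715
endloop
endfacet
facet normal -0.381 -0.008 -0.925
outer loop
vertex 3.675 4.225 1.233
vertex 3.363 3.805 1.365
vertex 3.308 4.342 1.383
endloop
endfacet
facet normal 0.368 0.910 0.192
outer loop
vertex 3.675 4.225 1.233
vertex 3.308 4.342 1.383
vertex 3.917 3.815 2.715
endloop
endfacet
facet normal -0.379 -0.008 -0.925
outer loop
vertex 3.308 4.342 1.383
vertex 3.363 3.805 1.365
vertex 2.973 4.144 1.522
endloop
endfacet
facet normal -0.299 0.833 0.466
outer loop
vertex 3.308 4.342 1.383
vertex 2.973 4.144 1.522
vertex 3.917 3.815 2.715
endloop
endfacet
facet normal -0.379 -0.007 -0.925
outer loop
vertex 2.973 4.144 1.522
vertex 3.363 3.805 1.365
vertex 2.866 3.748 1.569
endloop
endfacet
facet normal -0.717 0.270 0.642
outer loop
vertex 2.973 4.144 1.522
vertex 2.866 3.748 1.569
vertex 3.917 3.815 2.715
endloop
endfacet
facet normal -0.379 -0.006 -0.925
outer loop
vertex 2.866 3.748 1.569
vertex 3.363 3.805 1.365
vertex 3.05 3.385 1.496
endloop
endfacet
facet normal -0.645 -0.451 0.617
outer loop
vertex 2.866 3.748 1.569
vertex 3.05 3.385 1.496
vertex 3.917 3.815 2.715
endloop
endfacet
facet normal -0.380 -0.005 -0.925
outer loop
vertex 3.05 3.385 1.496
vertex 3.363 3.805 1.365
vertex 3.417 3.268 1.346
endloop
endfacet
facet normal -0.122 -0.905 0.407
outer loop
vertex 3.05 3.385 1.496
vertex 3.417 3.268 1.346
vertex 3.917 3.815 2.715
endloop
endfacet
facet normal -0.380 -0.006 -0.925
outer loop
vertex 3.417 3.268 1.346
vertex 3.363 3.805 1.365
vertex 3.752 3.466 1.207
endloop
endfacet
facet normal 0.544 -0.828 0.132
outer loop
vertex 3.417 3.268 1.346
vertex 3.752 3.466 1.207
vertex 3.917 3.815 2.715
endloop
endfacet
facet normal -0.381 -0.007 -0.924
outer loop
vertex 3.752 3.466 1.207
vertex 3.363 3.805 1.365
vertex 3.859 3.863 1.16
endloop
endfacet
facet normal 0.963 -0.265 -0.044
outer loop
vertex 3.752 3.466 1.207
vertex 3.859 3.863 1.16
vertex 3.917 3.815 2.715
endloop
endfacet

endsolid
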